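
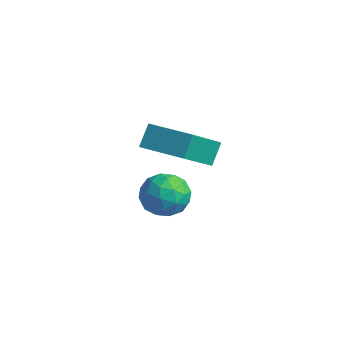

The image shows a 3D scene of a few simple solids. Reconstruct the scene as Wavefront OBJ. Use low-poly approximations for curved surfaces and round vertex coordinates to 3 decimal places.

v 3.71 -0.84 -2.234
v 4.08 -1.371 -2.703
v 3 -1.789 -1.717
v 3.37 -2.32 -2.186
v 3.771 -1.962 -1.595
v 4.21 -1.375 -1.914
v 2.87 -1.785 -2.506
v 3.309 -1.198 -2.825
v 3.561 -1.955 -2.871
v 4.117 -2.065 -2.308
v 2.963 -1.095 -2.112
v 3.519 -1.205 -1.549
v 3.957 -1.022 -2.514
v 3.123 -2.138 -1.906
v 3.359 -1.928 -1.559
v 3.576 -2.24 -1.834
v 4.033 -1.024 -2.05
v 4.251 -1.337 -2.326
v 4.069 -1.684 -1.675
v 2.829 -1.823 -2.094
v 3.047 -2.136 -2.37
v 3.504 -0.92 -2.586
v 3.721 -1.232 -2.861
v 3.011 -1.476 -2.745
v 3.869 -1.677 -2.888
v 3.452 -2.236 -2.584
v 3.159 -1.921 -2.772
v 3.416 -1.576 -2.96
v 4.196 -1.742 -2.557
v 3.779 -2.3 -2.253
v 4.015 -2.089 -1.906
v 4.273 -1.744 -2.094
v 3.891 -2.085 -2.656
v 3.301 -0.86 -2.167
v 2.884 -1.418 -1.863
v 2.807 -1.416 -2.326
v 3.065 -1.071 -2.514
v 3.628 -0.924 -1.836
v 3.211 -1.483 -1.532
v 3.664 -1.584 -1.46
v 3.921 -1.239 -1.648
v 3.189 -1.075 -1.764
v 0.002 0.163 -2.745
v -0.206 0.683 -2.016
v -0.42 1.611 -3.9
v -0.629 2.132 -3.17
v 1.529 0.668 -2.67
v 1.32 1.189 -1.94
v 1.106 2.117 -3.824
v 0.898 2.637 -3.095
f 1 38 17
f 38 12 41
f 17 41 6
f 38 41 17
f 1 17 13
f 17 6 18
f 13 18 2
f 17 18 13
f 1 13 22
f 13 2 23
f 22 23 8
f 13 23 22
f 1 22 34
f 22 8 37
f 34 37 11
f 22 37 34
f 1 34 38
f 34 11 42
f 38 42 12
f 34 42 38
f 2 18 29
f 18 6 32
f 29 32 10
f 18 32 29
f 6 41 19
f 41 12 40
f 19 40 5
f 41 40 19
f 12 42 39
f 42 11 35
f 39 35 3
f 42 35 39
f 11 37 36
f 37 8 24
f 36 24 7
f 37 24 36
f 8 23 28
f 23 2 25
f 28 25 9
f 23 25 28
f 4 30 16
f 30 10 31
f 16 31 5
f 30 31 16
f 4 16 14
f 16 5 15
f 14 15 3
f 16 15 14
f 4 14 21
f 14 3 20
f 21 20 7
f 14 20 21
f 4 21 26
f 21 7 27
f 26 27 9
f 21 27 26
f 4 26 30
f 26 9 33
f 30 33 10
f 26 33 30
f 5 31 19
f 31 10 32
f 19 32 6
f 31 32 19
f 3 15 39
f 15 5 40
f 39 40 12
f 15 40 39
f 7 20 36
f 20 3 35
f 36 35 11
f 20 35 36
f 9 27 28
f 27 7 24
f 28 24 8
f 27 24 28
f 10 33 29
f 33 9 25
f 29 25 2
f 33 25 29
f 44 46 43
f 47 44 43
f 43 46 45
f 45 47 43
f 44 50 46
f 48 44 47
f 48 50 44
f 46 50 45
f 49 47 45
f 45 50 49
f 49 48 47
f 50 48 49



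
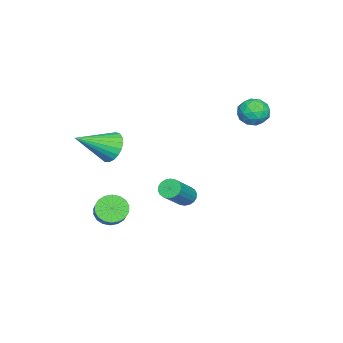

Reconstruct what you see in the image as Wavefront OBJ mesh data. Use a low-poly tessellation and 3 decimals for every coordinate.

v -0.305 0.163 -1.605
v 0.049 0.494 -1.941
v 1.56 0.208 -0.631
v 1.205 -0.123 -0.295
v -0.058 0.67 -1.779
v 1.452 0.384 -0.468
v -0.215 0.746 -1.582
v 1.296 0.459 -0.271
v -0.389 0.706 -1.39
v 1.121 0.419 -0.079
v -0.547 0.559 -1.24
v 0.963 0.272 0.07
v -0.657 0.333 -1.163
v 0.853 0.047 0.148
v -0.697 0.074 -1.173
v 0.813 -0.213 0.137
v -0.66 -0.168 -1.269
v 0.851 -0.454 0.041
v -0.552 -0.344 -1.432
v 0.958 -0.63 -0.121
v -0.396 -0.419 -1.629
v 1.115 -0.706 -0.318
v -0.221 -0.379 -1.821
v 1.289 -0.666 -0.51
v -0.063 -0.232 -1.97
v 1.447 -0.519 -0.66
v 0.047 -0.007 -2.048
v 1.557 -0.293 -0.737
v 0.087 0.253 -2.037
v 1.597 -0.034 -0.727
v -2.285 3.581 3.458
v -1.535 3.761 3.82
v -2.185 2.279 3.9
v -1.435 2.459 4.262
v -2.153 2.791 4.58
v -2.214 3.595 4.307
v -1.506 2.445 3.413
v -1.567 3.249 3.14
v -1.054 3.059 3.792
v -1.453 3.273 4.513
v -2.267 2.767 3.207
v -2.666 2.981 3.928
v -1.919 3.785 3.6
v -1.801 2.255 4.12
v -2.223 2.45 4.307
v -1.782 2.556 4.519
v -2.318 3.688 3.886
v -1.877 3.794 4.099
v -2.24 3.224 4.546
v -1.843 2.246 3.621
v -1.402 2.352 3.834
v -1.938 3.484 3.201
v -1.497 3.59 3.413
v -1.48 2.816 3.174
v -1.195 3.478 3.797
v -1.137 2.713 4.056
v -1.178 2.705 3.558
v -1.214 3.177 3.397
v -1.43 3.604 4.221
v -1.371 2.839 4.48
v -1.793 3.034 4.667
v -1.829 3.507 4.507
v -1.147 3.191 4.204
v -2.349 3.201 3.24
v -2.29 2.436 3.499
v -1.891 2.533 3.213
v -1.927 3.006 3.053
v -2.583 3.327 3.664
v -2.525 2.562 3.923
v -2.506 2.863 4.323
v -2.542 3.335 4.162
v -2.573 2.849 3.516
v 2.094 -2.66 2.496
v 2.745 -2.526 1.875
v 3.346 -3.98 3.524
v 2.822 -2.256 2.128
v 2.772 -2.056 2.446
v 2.605 -1.96 2.771
v 2.35 -1.985 3.05
v 2.051 -2.127 3.232
v 1.758 -2.361 3.287
v 1.524 -2.647 3.205
v 1.389 -2.935 3.001
v 1.375 -3.176 2.709
v 1.486 -3.327 2.38
v 1.702 -3.363 2.071
v 1.985 -3.278 1.836
v 2.288 -3.085 1.715
v 2.557 -2.819 1.728
v 1 -3.196 -2.603
v 1.582 -3.372 -3.168
v 2.521 -2.92 -2.342
v 1.94 -2.744 -1.777
v 1.489 -3.025 -3.252
v 2.428 -2.573 -2.426
v 1.298 -2.712 -3.207
v 2.237 -2.259 -2.382
v 1.049 -2.494 -3.043
v 1.988 -2.042 -2.217
v 0.79 -2.416 -2.791
v 1.729 -1.963 -1.966
v 0.573 -2.492 -2.503
v 1.512 -2.039 -1.677
v 0.44 -2.708 -2.234
v 1.379 -2.255 -1.408
v 0.419 -3.02 -2.038
v 1.358 -2.568 -1.212
v 0.512 -3.367 -1.954
v 1.451 -2.915 -1.128
v 0.703 -3.681 -1.998
v 1.642 -3.228 -1.173
v 0.952 -3.898 -2.163
v 1.891 -3.446 -1.337
v 1.211 -3.977 -2.414
v 2.15 -3.524 -1.589
v 1.428 -3.901 -2.703
v 2.367 -3.448 -1.877
v 1.561 -3.685 -2.972
v 2.5 -3.232 -2.146
f 2 1 5
f 2 5 3
f 3 5 6
f 3 6 4
f 5 1 7
f 5 7 6
f 6 7 8
f 6 8 4
f 7 1 9
f 7 9 8
f 8 9 10
f 8 10 4
f 9 1 11
f 9 11 10
f 10 11 12
f 10 12 4
f 11 1 13
f 11 13 12
f 12 13 14
f 12 14 4
f 13 1 15
f 13 15 14
f 14 15 16
f 14 16 4
f 15 1 17
f 15 17 16
f 16 17 18
f 16 18 4
f 17 1 19
f 17 19 18
f 18 19 20
f 18 20 4
f 19 1 21
f 19 21 20
f 20 21 22
f 20 22 4
f 21 1 23
f 21 23 22
f 22 23 24
f 22 24 4
f 23 1 25
f 23 25 24
f 24 25 26
f 24 26 4
f 25 1 27
f 25 27 26
f 26 27 28
f 26 28 4
f 27 1 29
f 27 29 28
f 28 29 30
f 28 30 4
f 29 1 2
f 29 2 30
f 30 2 3
f 30 3 4
f 31 68 47
f 68 42 71
f 47 71 36
f 68 71 47
f 31 47 43
f 47 36 48
f 43 48 32
f 47 48 43
f 31 43 52
f 43 32 53
f 52 53 38
f 43 53 52
f 31 52 64
f 52 38 67
f 64 67 41
f 52 67 64
f 31 64 68
f 64 41 72
f 68 72 42
f 64 72 68
f 32 48 59
f 48 36 62
f 59 62 40
f 48 62 59
f 36 71 49
f 71 42 70
f 49 70 35
f 71 70 49
f 42 72 69
f 72 41 65
f 69 65 33
f 72 65 69
f 41 67 66
f 67 38 54
f 66 54 37
f 67 54 66
f 38 53 58
f 53 32 55
f 58 55 39
f 53 55 58
f 34 60 46
f 60 40 61
f 46 61 35
f 60 61 46
f 34 46 44
f 46 35 45
f 44 45 33
f 46 45 44
f 34 44 51
f 44 33 50
f 51 50 37
f 44 50 51
f 34 51 56
f 51 37 57
f 56 57 39
f 51 57 56
f 34 56 60
f 56 39 63
f 60 63 40
f 56 63 60
f 35 61 49
f 61 40 62
f 49 62 36
f 61 62 49
f 33 45 69
f 45 35 70
f 69 70 42
f 45 70 69
f 37 50 66
f 50 33 65
f 66 65 41
f 50 65 66
f 39 57 58
f 57 37 54
f 58 54 38
f 57 54 58
f 40 63 59
f 63 39 55
f 59 55 32
f 63 55 59
f 74 73 76
f 74 76 75
f 76 73 77
f 76 77 75
f 77 73 78
f 77 78 75
f 78 73 79
f 78 79 75
f 79 73 80
f 79 80 75
f 80 73 81
f 80 81 75
f 81 73 82
f 81 82 75
f 82 73 83
f 82 83 75
f 83 73 84
f 83 84 75
f 84 73 85
f 84 85 75
f 85 73 86
f 85 86 75
f 86 73 87
f 86 87 75
f 87 73 88
f 87 88 75
f 88 73 89
f 88 89 75
f 89 73 74
f 89 74 75
f 91 90 94
f 91 94 92
f 92 94 95
f 92 95 93
f 94 90 96
f 94 96 95
f 95 96 97
f 95 97 93
f 96 90 98
f 96 98 97
f 97 98 99
f 97 99 93
f 98 90 100
f 98 100 99
f 99 100 101
f 99 101 93
f 100 90 102
f 100 102 101
f 101 102 103
f 101 103 93
f 102 90 104
f 102 104 103
f 103 104 105
f 103 105 93
f 104 90 106
f 104 106 105
f 105 106 107
f 105 107 93
f 106 90 108
f 106 108 107
f 107 108 109
f 107 109 93
f 108 90 110
f 108 110 109
f 109 110 111
f 109 111 93
f 110 90 112
f 110 112 111
f 111 112 113
f 111 113 93
f 112 90 114
f 112 114 113
f 113 114 115
f 113 115 93
f 114 90 116
f 114 116 115
f 115 116 117
f 115 117 93
f 116 90 118
f 116 118 117
f 117 118 119
f 117 119 93
f 118 90 91
f 118 91 119
f 119 91 92
f 119 92 93



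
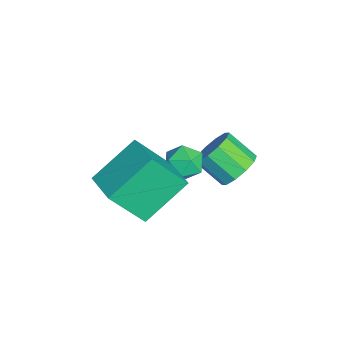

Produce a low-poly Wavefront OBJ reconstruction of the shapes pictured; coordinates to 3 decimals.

v -0.004 2.622 1.75
v 0.619 2.165 1.648
v 0.108 1.3 2.409
v -0.516 1.758 2.51
v 0.703 2.449 2.028
v 0.192 1.585 2.789
v 0.517 2.8 2.302
v 0.006 1.935 3.063
v 0.132 3.083 2.364
v -0.379 2.218 3.125
v -0.306 3.19 2.192
v -0.817 2.325 2.953
v -0.628 3.08 1.851
v -1.139 2.215 2.612
v -0.712 2.795 1.471
v -1.223 1.931 2.232
v -0.526 2.445 1.197
v -1.037 1.58 1.958
v -0.141 2.162 1.135
v -0.652 1.297 1.896
v 0.297 2.055 1.307
v -0.214 1.19 2.068
v 0.51 1.407 3.294
v 1.077 1.021 3.496
v 0.263 0.619 2.484
v 0.83 0.233 2.686
v 0.263 0.29 3.118
v 0.416 0.777 3.619
v 0.924 0.863 2.361
v 1.077 1.35 2.862
v 1.333 0.685 2.92
v 0.924 0.331 3.388
v 0.416 1.309 2.592
v 0.007 0.955 3.06
v 1.582 -0.94 1.936
v 1.721 -2.051 3.383
v 0.778 0.405 3.045
v 0.916 -0.707 4.492
v 2.804 -0.433 2.208
v 2.942 -1.545 3.655
v 1.999 0.911 3.317
v 2.138 -0.2 4.764
f 2 1 5
f 2 5 3
f 3 5 6
f 3 6 4
f 5 1 7
f 5 7 6
f 6 7 8
f 6 8 4
f 7 1 9
f 7 9 8
f 8 9 10
f 8 10 4
f 9 1 11
f 9 11 10
f 10 11 12
f 10 12 4
f 11 1 13
f 11 13 12
f 12 13 14
f 12 14 4
f 13 1 15
f 13 15 14
f 14 15 16
f 14 16 4
f 15 1 17
f 15 17 16
f 16 17 18
f 16 18 4
f 17 1 19
f 17 19 18
f 18 19 20
f 18 20 4
f 19 1 21
f 19 21 20
f 20 21 22
f 20 22 4
f 21 1 2
f 21 2 22
f 22 2 3
f 22 3 4
f 23 34 28
f 23 28 24
f 23 24 30
f 23 30 33
f 23 33 34
f 24 28 32
f 28 34 27
f 34 33 25
f 33 30 29
f 30 24 31
f 26 32 27
f 26 27 25
f 26 25 29
f 26 29 31
f 26 31 32
f 27 32 28
f 25 27 34
f 29 25 33
f 31 29 30
f 32 31 24
f 36 38 35
f 39 36 35
f 35 38 37
f 37 39 35
f 36 42 38
f 40 36 39
f 40 42 36
f 38 42 37
f 41 39 37
f 37 42 41
f 41 40 39
f 42 40 41



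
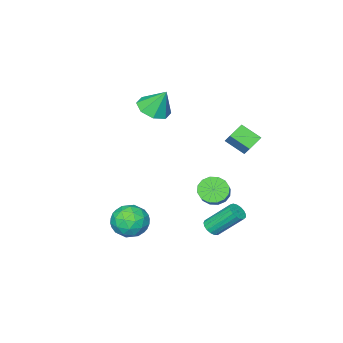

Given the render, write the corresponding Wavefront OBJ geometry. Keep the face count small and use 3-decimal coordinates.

v -1.397 -3.234 3.208
v -0.769 -2.566 3.004
v -1.663 -2.586 4.512
v -1.432 -2.396 2.784
v -2.076 -2.717 2.813
v -2.322 -3.341 3.073
v -2.026 -3.902 3.412
v -1.362 -4.072 3.632
v -0.719 -3.751 3.603
v -0.473 -3.127 3.343
v -1.192 1.206 -3.198
v -0.869 0.968 -2.838
v -1.604 1.997 -1.501
v -1.928 2.234 -1.862
v -0.732 1.172 -2.919
v -1.467 2.2 -1.582
v -0.7 1.383 -3.064
v -1.436 2.412 -1.727
v -0.782 1.554 -3.24
v -1.517 2.582 -1.904
v -0.957 1.645 -3.407
v -1.692 2.673 -2.07
v -1.187 1.635 -3.526
v -1.922 2.664 -2.189
v -1.417 1.527 -3.569
v -2.152 2.556 -2.233
v -1.596 1.346 -3.528
v -2.332 2.374 -2.191
v -1.683 1.132 -3.411
v -2.418 2.16 -2.075
v -1.657 0.935 -3.246
v -2.392 1.964 -1.909
v -1.525 0.8 -3.069
v -2.26 1.829 -1.733
v -1.317 0.758 -2.923
v -2.052 1.787 -1.586
v -1.08 0.819 -2.839
v -1.815 1.848 -1.502
v 1.306 -0.843 -2.82
v 1.996 -0.083 -2.733
v 2.284 -1.837 -1.907
v 2.974 -1.077 -1.82
v 2.063 -1.003 -1.344
v 1.459 -0.388 -1.908
v 2.821 -1.532 -2.732
v 2.217 -0.917 -3.296
v 2.933 -0.509 -2.678
v 2.465 -0.182 -1.82
v 1.815 -1.738 -2.82
v 1.347 -1.411 -1.962
v 1.565 -0.375 -2.857
v 2.715 -1.545 -1.783
v 2.18 -1.501 -1.504
v 2.585 -1.054 -1.452
v 1.249 -0.555 -2.372
v 1.655 -0.108 -2.321
v 1.695 -0.649 -1.504
v 2.625 -1.812 -2.319
v 3.031 -1.365 -2.268
v 1.695 -0.866 -3.188
v 2.1 -0.419 -3.136
v 2.585 -1.271 -3.136
v 2.522 -0.179 -2.773
v 3.097 -0.764 -2.236
v 3.006 -1.031 -2.772
v 2.651 -0.67 -3.104
v 2.246 0.013 -2.269
v 2.821 -0.572 -1.732
v 2.286 -0.528 -1.453
v 1.93 -0.167 -1.784
v 2.797 -0.237 -2.237
v 1.459 -1.348 -2.908
v 2.034 -1.933 -2.371
v 2.35 -1.753 -2.856
v 1.994 -1.392 -3.187
v 1.183 -1.156 -2.404
v 1.758 -1.741 -1.867
v 1.629 -1.25 -1.536
v 1.274 -0.889 -1.868
v 1.483 -1.683 -2.403
v -4.035 1.243 1.661
v -3.626 0.299 2.318
v -3.866 1.773 2.317
v -3.458 0.829 2.974
v -3.122 1.391 1.306
v -2.714 0.447 1.963
v -2.954 1.921 1.962
v -2.545 0.977 2.619
v -3.623 -1.187 -2.859
v -3.183 -1.846 -2.695
v -2.336 -1.053 -1.776
v -2.777 -0.393 -1.941
v -2.993 -1.668 -3.024
v -2.147 -0.875 -2.105
v -2.972 -1.361 -3.309
v -2.126 -0.567 -2.39
v -3.126 -1.007 -3.473
v -2.279 -0.213 -2.554
v -3.412 -0.701 -3.473
v -2.566 0.092 -2.554
v -3.756 -0.526 -3.308
v -2.91 0.268 -2.389
v -4.064 -0.527 -3.024
v -3.217 0.266 -2.105
v -4.253 -0.705 -2.695
v -3.407 0.088 -1.776
v -4.274 -1.013 -2.41
v -3.428 -0.219 -1.491
v -4.121 -1.367 -2.246
v -3.274 -0.573 -1.327
v -3.834 -1.672 -2.246
v -2.988 -0.879 -1.327
v -3.49 -1.848 -2.411
v -2.644 -1.054 -1.492
f 2 1 4
f 2 4 3
f 4 1 5
f 4 5 3
f 5 1 6
f 5 6 3
f 6 1 7
f 6 7 3
f 7 1 8
f 7 8 3
f 8 1 9
f 8 9 3
f 9 1 10
f 9 10 3
f 10 1 2
f 10 2 3
f 12 11 15
f 12 15 13
f 13 15 16
f 13 16 14
f 15 11 17
f 15 17 16
f 16 17 18
f 16 18 14
f 17 11 19
f 17 19 18
f 18 19 20
f 18 20 14
f 19 11 21
f 19 21 20
f 20 21 22
f 20 22 14
f 21 11 23
f 21 23 22
f 22 23 24
f 22 24 14
f 23 11 25
f 23 25 24
f 24 25 26
f 24 26 14
f 25 11 27
f 25 27 26
f 26 27 28
f 26 28 14
f 27 11 29
f 27 29 28
f 28 29 30
f 28 30 14
f 29 11 31
f 29 31 30
f 30 31 32
f 30 32 14
f 31 11 33
f 31 33 32
f 32 33 34
f 32 34 14
f 33 11 35
f 33 35 34
f 34 35 36
f 34 36 14
f 35 11 37
f 35 37 36
f 36 37 38
f 36 38 14
f 37 11 12
f 37 12 38
f 38 12 13
f 38 13 14
f 39 76 55
f 76 50 79
f 55 79 44
f 76 79 55
f 39 55 51
f 55 44 56
f 51 56 40
f 55 56 51
f 39 51 60
f 51 40 61
f 60 61 46
f 51 61 60
f 39 60 72
f 60 46 75
f 72 75 49
f 60 75 72
f 39 72 76
f 72 49 80
f 76 80 50
f 72 80 76
f 40 56 67
f 56 44 70
f 67 70 48
f 56 70 67
f 44 79 57
f 79 50 78
f 57 78 43
f 79 78 57
f 50 80 77
f 80 49 73
f 77 73 41
f 80 73 77
f 49 75 74
f 75 46 62
f 74 62 45
f 75 62 74
f 46 61 66
f 61 40 63
f 66 63 47
f 61 63 66
f 42 68 54
f 68 48 69
f 54 69 43
f 68 69 54
f 42 54 52
f 54 43 53
f 52 53 41
f 54 53 52
f 42 52 59
f 52 41 58
f 59 58 45
f 52 58 59
f 42 59 64
f 59 45 65
f 64 65 47
f 59 65 64
f 42 64 68
f 64 47 71
f 68 71 48
f 64 71 68
f 43 69 57
f 69 48 70
f 57 70 44
f 69 70 57
f 41 53 77
f 53 43 78
f 77 78 50
f 53 78 77
f 45 58 74
f 58 41 73
f 74 73 49
f 58 73 74
f 47 65 66
f 65 45 62
f 66 62 46
f 65 62 66
f 48 71 67
f 71 47 63
f 67 63 40
f 71 63 67
f 82 84 81
f 85 82 81
f 81 84 83
f 83 85 81
f 82 88 84
f 86 82 85
f 86 88 82
f 84 88 83
f 87 85 83
f 83 88 87
f 87 86 85
f 88 86 87
f 90 89 93
f 90 93 91
f 91 93 94
f 91 94 92
f 93 89 95
f 93 95 94
f 94 95 96
f 94 96 92
f 95 89 97
f 95 97 96
f 96 97 98
f 96 98 92
f 97 89 99
f 97 99 98
f 98 99 100
f 98 100 92
f 99 89 101
f 99 101 100
f 100 101 102
f 100 102 92
f 101 89 103
f 101 103 102
f 102 103 104
f 102 104 92
f 103 89 105
f 103 105 104
f 104 105 106
f 104 106 92
f 105 89 107
f 105 107 106
f 106 107 108
f 106 108 92
f 107 89 109
f 107 109 108
f 108 109 110
f 108 110 92
f 109 89 111
f 109 111 110
f 110 111 112
f 110 112 92
f 111 89 113
f 111 113 112
f 112 113 114
f 112 114 92
f 113 89 90
f 113 90 114
f 114 90 91
f 114 91 92



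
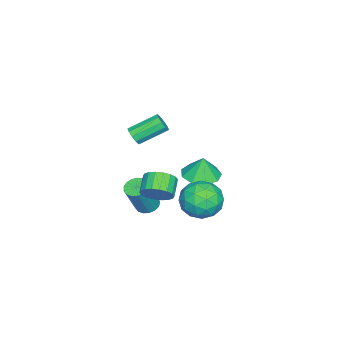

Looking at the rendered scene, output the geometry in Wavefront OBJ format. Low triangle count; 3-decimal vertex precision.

v 1.226 -2.893 -4.357
v 1.579 -2.342 -4.441
v 2.407 -2.596 -2.627
v 2.054 -3.147 -2.543
v 1.312 -2.241 -4.305
v 2.141 -2.494 -2.491
v 1.026 -2.289 -4.181
v 1.854 -2.543 -2.367
v 0.785 -2.476 -4.097
v 1.614 -2.73 -2.284
v 0.645 -2.758 -4.073
v 1.474 -3.012 -2.259
v 0.639 -3.071 -4.114
v 1.467 -3.325 -2.3
v 0.766 -3.344 -4.21
v 1.595 -3.597 -2.396
v 0.999 -3.513 -4.34
v 1.828 -3.766 -2.526
v 1.284 -3.54 -4.474
v 2.113 -3.794 -2.66
v 1.556 -3.419 -4.581
v 2.384 -3.673 -2.767
v 1.752 -3.178 -4.637
v 2.58 -3.431 -2.823
v 1.827 -2.871 -4.628
v 2.655 -3.124 -2.815
v 1.765 -2.569 -4.558
v 2.593 -2.823 -2.744
v 3.559 -2.594 2.31
v 3.839 -2.717 2.778
v 3.022 -1.529 3.579
v 2.741 -1.406 3.11
v 4.019 -2.477 2.606
v 3.202 -1.289 3.407
v 4.023 -2.282 2.32
v 3.206 -1.093 3.121
v 3.85 -2.206 2.03
v 3.032 -1.017 2.831
v 3.565 -2.278 1.847
v 2.748 -1.09 2.648
v 3.278 -2.471 1.841
v 2.461 -1.283 2.642
v 3.098 -2.711 2.013
v 2.281 -1.523 2.814
v 3.094 -2.907 2.299
v 2.277 -1.718 3.1
v 3.268 -2.983 2.589
v 2.45 -1.794 3.39
v 3.552 -2.91 2.772
v 2.735 -1.722 3.573
v 1.93 1.135 -2.39
v 3.034 1.361 -2.767
v 2.626 -0.101 -1.093
v 3.73 0.125 -1.47
v 3.118 0.961 -0.889
v 2.687 1.725 -1.691
v 2.973 -0.465 -2.169
v 2.542 0.299 -2.971
v 3.678 0.372 -2.631
v 3.768 1.254 -1.839
v 1.892 0.006 -2.021
v 1.982 0.888 -1.229
v 2.421 1.356 -2.693
v 3.239 -0.096 -1.167
v 2.879 0.395 -0.826
v 3.528 0.528 -1.047
v 2.217 1.57 -2.06
v 2.866 1.703 -2.282
v 2.915 1.468 -1.177
v 2.794 -0.443 -1.578
v 3.443 -0.31 -1.8
v 2.132 0.732 -2.813
v 2.781 0.865 -3.034
v 2.745 -0.208 -2.683
v 3.448 0.908 -2.834
v 3.858 0.182 -2.071
v 3.412 -0.165 -2.483
v 3.159 0.284 -2.954
v 3.501 1.426 -2.369
v 3.91 0.7 -1.606
v 3.551 1.191 -1.265
v 3.298 1.64 -1.736
v 3.88 0.845 -2.289
v 1.75 0.56 -2.254
v 2.159 -0.166 -1.491
v 2.362 -0.38 -2.124
v 2.109 0.069 -2.595
v 1.802 1.078 -1.789
v 2.212 0.352 -1.026
v 2.501 0.976 -0.906
v 2.248 1.425 -1.377
v 1.78 0.415 -1.571
v 3.549 -1.406 -1.619
v 3.928 -1.091 -0.914
v 3.01 -1.279 -0.337
v 2.631 -1.594 -1.041
v 3.766 -0.781 -1.069
v 2.849 -0.969 -0.492
v 3.562 -0.595 -1.333
v 2.644 -0.783 -0.756
v 3.355 -0.569 -1.654
v 2.437 -0.757 -1.077
v 3.186 -0.709 -1.968
v 2.269 -0.897 -1.391
v 3.089 -0.987 -2.213
v 2.172 -1.175 -1.636
v 3.083 -1.348 -2.339
v 2.166 -1.536 -1.762
v 3.17 -1.721 -2.323
v 2.252 -1.909 -1.746
v 3.331 -2.031 -2.168
v 2.414 -2.219 -1.591
v 3.536 -2.217 -1.904
v 2.618 -2.405 -1.327
v 3.743 -2.243 -1.583
v 2.825 -2.431 -1.006
v 3.911 -2.103 -1.269
v 2.994 -2.291 -0.692
v 4.008 -1.825 -1.024
v 3.091 -2.013 -0.447
v 4.014 -1.464 -0.898
v 3.097 -1.652 -0.321
v 0.934 -0.122 -1.481
v 1.784 0.453 -1.575
v 0.986 0.002 -0.259
v 1.212 0.864 -1.593
v 0.51 0.813 -1.558
v 0.007 0.325 -1.488
v -0.062 -0.372 -1.414
v 0.335 -0.952 -1.372
v 1.013 -1.144 -1.381
v 1.654 -0.857 -1.437
v 1.959 -0.227 -1.514
f 2 1 5
f 2 5 3
f 3 5 6
f 3 6 4
f 5 1 7
f 5 7 6
f 6 7 8
f 6 8 4
f 7 1 9
f 7 9 8
f 8 9 10
f 8 10 4
f 9 1 11
f 9 11 10
f 10 11 12
f 10 12 4
f 11 1 13
f 11 13 12
f 12 13 14
f 12 14 4
f 13 1 15
f 13 15 14
f 14 15 16
f 14 16 4
f 15 1 17
f 15 17 16
f 16 17 18
f 16 18 4
f 17 1 19
f 17 19 18
f 18 19 20
f 18 20 4
f 19 1 21
f 19 21 20
f 20 21 22
f 20 22 4
f 21 1 23
f 21 23 22
f 22 23 24
f 22 24 4
f 23 1 25
f 23 25 24
f 24 25 26
f 24 26 4
f 25 1 27
f 25 27 26
f 26 27 28
f 26 28 4
f 27 1 2
f 27 2 28
f 28 2 3
f 28 3 4
f 30 29 33
f 30 33 31
f 31 33 34
f 31 34 32
f 33 29 35
f 33 35 34
f 34 35 36
f 34 36 32
f 35 29 37
f 35 37 36
f 36 37 38
f 36 38 32
f 37 29 39
f 37 39 38
f 38 39 40
f 38 40 32
f 39 29 41
f 39 41 40
f 40 41 42
f 40 42 32
f 41 29 43
f 41 43 42
f 42 43 44
f 42 44 32
f 43 29 45
f 43 45 44
f 44 45 46
f 44 46 32
f 45 29 47
f 45 47 46
f 46 47 48
f 46 48 32
f 47 29 49
f 47 49 48
f 48 49 50
f 48 50 32
f 49 29 30
f 49 30 50
f 50 30 31
f 50 31 32
f 51 88 67
f 88 62 91
f 67 91 56
f 88 91 67
f 51 67 63
f 67 56 68
f 63 68 52
f 67 68 63
f 51 63 72
f 63 52 73
f 72 73 58
f 63 73 72
f 51 72 84
f 72 58 87
f 84 87 61
f 72 87 84
f 51 84 88
f 84 61 92
f 88 92 62
f 84 92 88
f 52 68 79
f 68 56 82
f 79 82 60
f 68 82 79
f 56 91 69
f 91 62 90
f 69 90 55
f 91 90 69
f 62 92 89
f 92 61 85
f 89 85 53
f 92 85 89
f 61 87 86
f 87 58 74
f 86 74 57
f 87 74 86
f 58 73 78
f 73 52 75
f 78 75 59
f 73 75 78
f 54 80 66
f 80 60 81
f 66 81 55
f 80 81 66
f 54 66 64
f 66 55 65
f 64 65 53
f 66 65 64
f 54 64 71
f 64 53 70
f 71 70 57
f 64 70 71
f 54 71 76
f 71 57 77
f 76 77 59
f 71 77 76
f 54 76 80
f 76 59 83
f 80 83 60
f 76 83 80
f 55 81 69
f 81 60 82
f 69 82 56
f 81 82 69
f 53 65 89
f 65 55 90
f 89 90 62
f 65 90 89
f 57 70 86
f 70 53 85
f 86 85 61
f 70 85 86
f 59 77 78
f 77 57 74
f 78 74 58
f 77 74 78
f 60 83 79
f 83 59 75
f 79 75 52
f 83 75 79
f 94 93 97
f 94 97 95
f 95 97 98
f 95 98 96
f 97 93 99
f 97 99 98
f 98 99 100
f 98 100 96
f 99 93 101
f 99 101 100
f 100 101 102
f 100 102 96
f 101 93 103
f 101 103 102
f 102 103 104
f 102 104 96
f 103 93 105
f 103 105 104
f 104 105 106
f 104 106 96
f 105 93 107
f 105 107 106
f 106 107 108
f 106 108 96
f 107 93 109
f 107 109 108
f 108 109 110
f 108 110 96
f 109 93 111
f 109 111 110
f 110 111 112
f 110 112 96
f 111 93 113
f 111 113 112
f 112 113 114
f 112 114 96
f 113 93 115
f 113 115 114
f 114 115 116
f 114 116 96
f 115 93 117
f 115 117 116
f 116 117 118
f 116 118 96
f 117 93 119
f 117 119 118
f 118 119 120
f 118 120 96
f 119 93 121
f 119 121 120
f 120 121 122
f 120 122 96
f 121 93 94
f 121 94 122
f 122 94 95
f 122 95 96
f 124 123 126
f 124 126 125
f 126 123 127
f 126 127 125
f 127 123 128
f 127 128 125
f 128 123 129
f 128 129 125
f 129 123 130
f 129 130 125
f 130 123 131
f 130 131 125
f 131 123 132
f 131 132 125
f 132 123 133
f 132 133 125
f 133 123 124
f 133 124 125



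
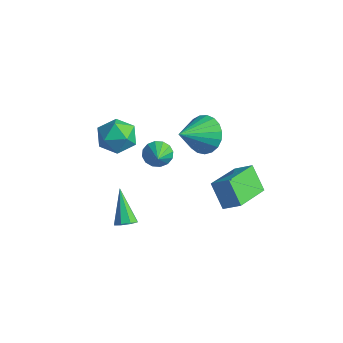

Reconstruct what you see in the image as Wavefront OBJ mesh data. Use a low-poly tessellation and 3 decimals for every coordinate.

v 1.097 2.726 -3.023
v 0.171 2.79 -1.845
v 0.478 4.741 -3.619
v -0.448 4.805 -2.44
v 1.868 3.135 -2.44
v 0.942 3.199 -1.261
v 1.249 5.15 -3.035
v 0.323 5.214 -1.857
v -3.018 -0.127 2.417
v -2.549 0.234 1.586
v -2.131 -1.514 2.314
v -1.662 -1.153 1.483
v -1.482 -0.731 2.394
v -2.031 0.126 2.458
v -2.649 -1.406 1.442
v -3.198 -0.549 1.506
v -2.322 -0.556 0.984
v -1.6 -0.139 1.572
v -3.08 -1.141 2.328
v -2.358 -0.724 2.916
v -0.984 0.605 0.872
v -0.467 1.042 0.659
v -0.156 -0.065 1.508
v -0.591 1.187 0.973
v -0.82 1.176 1.261
v -1.093 1.012 1.444
v -1.337 0.739 1.474
v -1.486 0.43 1.343
v -1.501 0.168 1.086
v -1.377 0.022 0.771
v -1.148 0.033 0.484
v -0.875 0.198 0.301
v -0.631 0.471 0.271
v -0.482 0.78 0.402
v -1.044 3.408 0.571
v -0.451 2.945 -0.191
v -1.036 1.872 1.509
v -0.14 3.112 0.08
v 0.015 3.33 0.435
v -0.013 3.562 0.814
v -0.22 3.767 1.151
v -0.568 3.91 1.387
v -0.999 3.966 1.483
v -1.438 3.925 1.42
v -1.809 3.795 1.211
v -2.047 3.599 0.891
v -2.112 3.369 0.515
v -1.992 3.146 0.15
v -1.708 2.968 -0.144
v -1.31 2.866 -0.313
v -0.865 2.858 -0.33
v -0.271 -1.841 -2.176
v 0.174 -1.909 -1.827
v -1.329 -1.319 -0.724
v 0.15 -1.505 -1.99
v -0.121 -1.298 -2.262
v -0.48 -1.409 -2.483
v -0.717 -1.773 -2.525
v -0.692 -2.177 -2.362
v -0.421 -2.384 -2.09
v -0.062 -2.273 -1.868
f 2 4 1
f 5 2 1
f 1 4 3
f 3 5 1
f 2 8 4
f 6 2 5
f 6 8 2
f 4 8 3
f 7 5 3
f 3 8 7
f 7 6 5
f 8 6 7
f 9 20 14
f 9 14 10
f 9 10 16
f 9 16 19
f 9 19 20
f 10 14 18
f 14 20 13
f 20 19 11
f 19 16 15
f 16 10 17
f 12 18 13
f 12 13 11
f 12 11 15
f 12 15 17
f 12 17 18
f 13 18 14
f 11 13 20
f 15 11 19
f 17 15 16
f 18 17 10
f 22 21 24
f 22 24 23
f 24 21 25
f 24 25 23
f 25 21 26
f 25 26 23
f 26 21 27
f 26 27 23
f 27 21 28
f 27 28 23
f 28 21 29
f 28 29 23
f 29 21 30
f 29 30 23
f 30 21 31
f 30 31 23
f 31 21 32
f 31 32 23
f 32 21 33
f 32 33 23
f 33 21 34
f 33 34 23
f 34 21 22
f 34 22 23
f 36 35 38
f 36 38 37
f 38 35 39
f 38 39 37
f 39 35 40
f 39 40 37
f 40 35 41
f 40 41 37
f 41 35 42
f 41 42 37
f 42 35 43
f 42 43 37
f 43 35 44
f 43 44 37
f 44 35 45
f 44 45 37
f 45 35 46
f 45 46 37
f 46 35 47
f 46 47 37
f 47 35 48
f 47 48 37
f 48 35 49
f 48 49 37
f 49 35 50
f 49 50 37
f 50 35 51
f 50 51 37
f 51 35 36
f 51 36 37
f 53 52 55
f 53 55 54
f 55 52 56
f 55 56 54
f 56 52 57
f 56 57 54
f 57 52 58
f 57 58 54
f 58 52 59
f 58 59 54
f 59 52 60
f 59 60 54
f 60 52 61
f 60 61 54
f 61 52 53
f 61 53 54



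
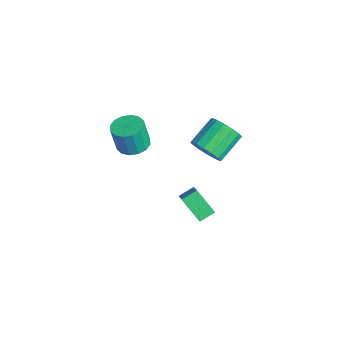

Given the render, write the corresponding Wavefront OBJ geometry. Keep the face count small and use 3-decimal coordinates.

v -1.1 -1.606 0.917
v -0.593 -2.466 0.761
v -0.633 -2.813 2.547
v -1.14 -1.954 2.703
v -0.225 -2.104 0.84
v -0.264 -2.451 2.626
v -0.09 -1.608 0.939
v -0.13 -1.956 2.725
v -0.227 -1.112 1.032
v -0.267 -1.46 2.819
v -0.597 -0.749 1.095
v -0.637 -1.096 2.881
v -1.102 -0.615 1.11
v -1.142 -0.962 2.896
v -1.607 -0.747 1.073
v -1.647 -1.094 2.859
v -1.976 -1.109 0.994
v -2.015 -1.456 2.78
v -2.11 -1.604 0.895
v -2.15 -1.952 2.681
v -1.973 -2.1 0.801
v -2.013 -2.448 2.588
v -1.603 -2.464 0.739
v -1.643 -2.811 2.525
v -1.098 -2.598 0.724
v -1.138 -2.945 2.51
v 1.348 0.518 -2.719
v 1.196 1.489 -2.295
v 0.11 0.742 -3.675
v -0.042 1.712 -3.251
v 2.462 1.248 -3.989
v 2.31 2.218 -3.565
v 1.224 1.471 -4.945
v 1.072 2.442 -4.521
v 2.613 1.504 2.747
v 3.056 2.205 2.071
v 2.23 3.697 3.077
v 1.787 2.996 3.753
v 2.564 2.083 1.848
v 1.738 3.575 2.854
v 2.085 1.805 1.867
v 1.259 3.297 2.872
v 1.747 1.447 2.121
v 0.921 2.939 3.127
v 1.642 1.104 2.543
v 0.816 2.596 3.549
v 1.796 0.868 3.019
v 0.971 2.361 4.025
v 2.17 0.803 3.423
v 1.344 2.295 4.429
v 2.662 0.925 3.646
v 1.836 2.417 4.652
v 3.141 1.203 3.628
v 2.315 2.695 4.633
v 3.479 1.561 3.373
v 2.653 3.053 4.379
v 3.584 1.904 2.951
v 2.758 3.396 3.957
v 3.429 2.139 2.475
v 2.604 3.632 3.481
f 2 1 5
f 2 5 3
f 3 5 6
f 3 6 4
f 5 1 7
f 5 7 6
f 6 7 8
f 6 8 4
f 7 1 9
f 7 9 8
f 8 9 10
f 8 10 4
f 9 1 11
f 9 11 10
f 10 11 12
f 10 12 4
f 11 1 13
f 11 13 12
f 12 13 14
f 12 14 4
f 13 1 15
f 13 15 14
f 14 15 16
f 14 16 4
f 15 1 17
f 15 17 16
f 16 17 18
f 16 18 4
f 17 1 19
f 17 19 18
f 18 19 20
f 18 20 4
f 19 1 21
f 19 21 20
f 20 21 22
f 20 22 4
f 21 1 23
f 21 23 22
f 22 23 24
f 22 24 4
f 23 1 25
f 23 25 24
f 24 25 26
f 24 26 4
f 25 1 2
f 25 2 26
f 26 2 3
f 26 3 4
f 28 30 27
f 31 28 27
f 27 30 29
f 29 31 27
f 28 34 30
f 32 28 31
f 32 34 28
f 30 34 29
f 33 31 29
f 29 34 33
f 33 32 31
f 34 32 33
f 36 35 39
f 36 39 37
f 37 39 40
f 37 40 38
f 39 35 41
f 39 41 40
f 40 41 42
f 40 42 38
f 41 35 43
f 41 43 42
f 42 43 44
f 42 44 38
f 43 35 45
f 43 45 44
f 44 45 46
f 44 46 38
f 45 35 47
f 45 47 46
f 46 47 48
f 46 48 38
f 47 35 49
f 47 49 48
f 48 49 50
f 48 50 38
f 49 35 51
f 49 51 50
f 50 51 52
f 50 52 38
f 51 35 53
f 51 53 52
f 52 53 54
f 52 54 38
f 53 35 55
f 53 55 54
f 54 55 56
f 54 56 38
f 55 35 57
f 55 57 56
f 56 57 58
f 56 58 38
f 57 35 59
f 57 59 58
f 58 59 60
f 58 60 38
f 59 35 36
f 59 36 60
f 60 36 37
f 60 37 38



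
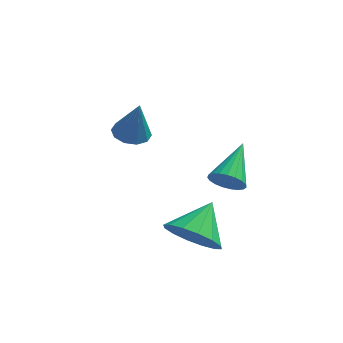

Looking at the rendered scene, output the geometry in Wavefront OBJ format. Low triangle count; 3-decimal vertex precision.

v 3.409 1.681 -2.774
v 3.771 1.881 -3.327
v 3.771 3.259 -1.966
v 3.507 1.974 -3.391
v 3.227 2.017 -3.349
v 2.978 2.002 -3.207
v 2.803 1.931 -2.991
v 2.733 1.817 -2.737
v 2.78 1.679 -2.49
v 2.936 1.542 -2.291
v 3.173 1.429 -2.177
v 3.451 1.359 -2.165
v 3.722 1.345 -2.259
v 3.939 1.389 -2.442
v 4.064 1.484 -2.683
v 4.075 1.612 -2.939
v 3.972 1.753 -3.167
v 2.677 -1.564 -3.001
v 3.64 -1.981 -2.98
v 3.163 -0.396 -2.159
v 3.635 -1.662 -3.42
v 3.372 -1.316 -3.747
v 2.923 -1.038 -3.875
v 2.408 -0.9 -3.768
v 1.965 -0.94 -3.456
v 1.713 -1.148 -3.022
v 1.719 -1.467 -2.582
v 1.981 -1.812 -2.254
v 2.43 -2.091 -2.127
v 2.945 -2.229 -2.233
v 3.388 -2.188 -2.545
v 0.294 1.076 -0.111
v 0.785 1.543 -0.173
v 0.606 0.944 1.371
v 0.427 1.742 -0.079
v 0.018 1.687 0.002
v -0.285 1.399 0.04
v -0.367 0.987 0.021
v -0.197 0.61 -0.049
v 0.161 0.41 -0.142
v 0.57 0.465 -0.223
v 0.873 0.753 -0.262
v 0.955 1.165 -0.242
f 2 1 4
f 2 4 3
f 4 1 5
f 4 5 3
f 5 1 6
f 5 6 3
f 6 1 7
f 6 7 3
f 7 1 8
f 7 8 3
f 8 1 9
f 8 9 3
f 9 1 10
f 9 10 3
f 10 1 11
f 10 11 3
f 11 1 12
f 11 12 3
f 12 1 13
f 12 13 3
f 13 1 14
f 13 14 3
f 14 1 15
f 14 15 3
f 15 1 16
f 15 16 3
f 16 1 17
f 16 17 3
f 17 1 2
f 17 2 3
f 19 18 21
f 19 21 20
f 21 18 22
f 21 22 20
f 22 18 23
f 22 23 20
f 23 18 24
f 23 24 20
f 24 18 25
f 24 25 20
f 25 18 26
f 25 26 20
f 26 18 27
f 26 27 20
f 27 18 28
f 27 28 20
f 28 18 29
f 28 29 20
f 29 18 30
f 29 30 20
f 30 18 31
f 30 31 20
f 31 18 19
f 31 19 20
f 33 32 35
f 33 35 34
f 35 32 36
f 35 36 34
f 36 32 37
f 36 37 34
f 37 32 38
f 37 38 34
f 38 32 39
f 38 39 34
f 39 32 40
f 39 40 34
f 40 32 41
f 40 41 34
f 41 32 42
f 41 42 34
f 42 32 43
f 42 43 34
f 43 32 33
f 43 33 34



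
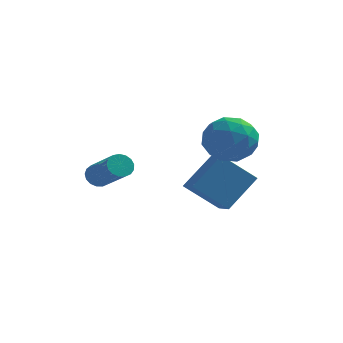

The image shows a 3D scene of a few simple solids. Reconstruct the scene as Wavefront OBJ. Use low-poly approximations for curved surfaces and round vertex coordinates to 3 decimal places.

v 3.748 0.269 0.979
v 4.626 -0.41 1.485
v 2.514 -1.27 1.055
v 3.392 -1.949 1.561
v 2.891 -1.033 2.19
v 3.653 -0.081 2.144
v 3.487 -1.599 0.396
v 4.249 -0.647 0.35
v 4.465 -1.564 1.125
v 4.096 -1.214 2.234
v 3.044 -0.466 0.306
v 2.675 -0.116 1.415
v 4.295 0.065 1.226
v 2.845 -1.745 1.314
v 2.55 -1.206 1.684
v 3.066 -1.605 1.982
v 3.723 0.258 1.613
v 4.239 -0.141 1.91
v 3.219 -0.507 2.324
v 2.901 -1.539 0.63
v 3.417 -1.938 0.927
v 4.074 -0.075 0.558
v 4.59 -0.474 0.856
v 3.921 -1.173 0.216
v 4.716 -1.013 1.312
v 3.992 -1.917 1.356
v 4.047 -1.711 0.671
v 4.495 -1.152 0.644
v 4.5 -0.807 1.963
v 3.775 -1.712 2.008
v 3.48 -1.173 2.377
v 3.928 -0.614 2.35
v 4.405 -1.485 1.751
v 3.365 0.032 0.532
v 2.64 -0.873 0.577
v 3.212 -1.066 0.19
v 3.66 -0.507 0.163
v 3.148 0.237 1.184
v 2.424 -0.667 1.228
v 2.645 -0.528 1.896
v 3.093 0.031 1.869
v 2.735 -0.195 0.789
v -1.486 -2.039 -0.71
v -1.247 -2.239 -1.211
v 0.004 -3.401 -0.151
v -0.234 -3.201 0.35
v -1.091 -2.013 -1.148
v 0.161 -3.175 -0.088
v -1.025 -1.792 -0.984
v 0.227 -2.955 0.076
v -1.065 -1.628 -0.757
v 0.187 -2.791 0.302
v -1.201 -1.559 -0.52
v 0.051 -2.721 0.54
v -1.402 -1.599 -0.326
v -0.15 -2.761 0.734
v -1.623 -1.74 -0.22
v -0.371 -2.902 0.84
v -1.812 -1.949 -0.226
v -0.56 -3.111 0.833
v -1.926 -2.179 -0.343
v -0.675 -3.341 0.716
v -1.94 -2.377 -0.544
v -0.688 -3.539 0.515
v -1.85 -2.497 -0.783
v -0.598 -3.66 0.276
v -1.676 -2.513 -1.005
v -0.424 -3.675 0.054
v -1.459 -2.42 -1.16
v -0.207 -3.582 -0.1
v 1.362 0.366 -1.9
v 2.289 1.494 -0.505
v 2.772 0.776 -3.169
v 3.699 1.905 -1.773
v 1.981 -0.605 -1.527
v 2.908 0.524 -0.131
v 3.391 -0.194 -2.795
v 4.318 0.934 -1.4
f 1 38 17
f 38 12 41
f 17 41 6
f 38 41 17
f 1 17 13
f 17 6 18
f 13 18 2
f 17 18 13
f 1 13 22
f 13 2 23
f 22 23 8
f 13 23 22
f 1 22 34
f 22 8 37
f 34 37 11
f 22 37 34
f 1 34 38
f 34 11 42
f 38 42 12
f 34 42 38
f 2 18 29
f 18 6 32
f 29 32 10
f 18 32 29
f 6 41 19
f 41 12 40
f 19 40 5
f 41 40 19
f 12 42 39
f 42 11 35
f 39 35 3
f 42 35 39
f 11 37 36
f 37 8 24
f 36 24 7
f 37 24 36
f 8 23 28
f 23 2 25
f 28 25 9
f 23 25 28
f 4 30 16
f 30 10 31
f 16 31 5
f 30 31 16
f 4 16 14
f 16 5 15
f 14 15 3
f 16 15 14
f 4 14 21
f 14 3 20
f 21 20 7
f 14 20 21
f 4 21 26
f 21 7 27
f 26 27 9
f 21 27 26
f 4 26 30
f 26 9 33
f 30 33 10
f 26 33 30
f 5 31 19
f 31 10 32
f 19 32 6
f 31 32 19
f 3 15 39
f 15 5 40
f 39 40 12
f 15 40 39
f 7 20 36
f 20 3 35
f 36 35 11
f 20 35 36
f 9 27 28
f 27 7 24
f 28 24 8
f 27 24 28
f 10 33 29
f 33 9 25
f 29 25 2
f 33 25 29
f 44 43 47
f 44 47 45
f 45 47 48
f 45 48 46
f 47 43 49
f 47 49 48
f 48 49 50
f 48 50 46
f 49 43 51
f 49 51 50
f 50 51 52
f 50 52 46
f 51 43 53
f 51 53 52
f 52 53 54
f 52 54 46
f 53 43 55
f 53 55 54
f 54 55 56
f 54 56 46
f 55 43 57
f 55 57 56
f 56 57 58
f 56 58 46
f 57 43 59
f 57 59 58
f 58 59 60
f 58 60 46
f 59 43 61
f 59 61 60
f 60 61 62
f 60 62 46
f 61 43 63
f 61 63 62
f 62 63 64
f 62 64 46
f 63 43 65
f 63 65 64
f 64 65 66
f 64 66 46
f 65 43 67
f 65 67 66
f 66 67 68
f 66 68 46
f 67 43 69
f 67 69 68
f 68 69 70
f 68 70 46
f 69 43 44
f 69 44 70
f 70 44 45
f 70 45 46
f 72 74 71
f 75 72 71
f 71 74 73
f 73 75 71
f 72 78 74
f 76 72 75
f 76 78 72
f 74 78 73
f 77 75 73
f 73 78 77
f 77 76 75
f 78 76 77



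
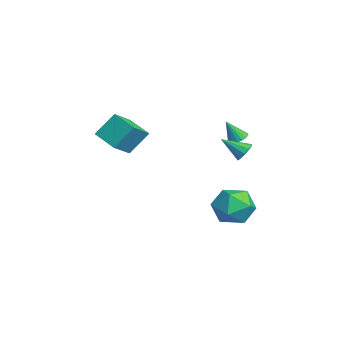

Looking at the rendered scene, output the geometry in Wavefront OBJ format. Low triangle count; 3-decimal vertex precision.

v -1.679 4.36 -0.795
v -0.591 4.267 -1.315
v -2.389 3.033 -2.045
v -1.301 2.94 -2.565
v -1.472 2.525 -1.442
v -1.034 3.345 -0.669
v -1.946 3.955 -2.691
v -1.508 4.775 -1.918
v -0.756 4.017 -2.486
v -0.463 3.133 -1.714
v -2.517 4.167 -1.646
v -2.224 3.283 -0.874
v -2.739 4.131 2.326
v -2.489 4.559 2.563
v -2.781 3.529 3.454
v -2.726 4.616 2.585
v -2.966 4.576 2.555
v -3.161 4.449 2.479
v -3.272 4.258 2.373
v -3.278 4.042 2.258
v -3.176 3.844 2.156
v -2.989 3.702 2.088
v -2.752 3.646 2.067
v -2.512 3.685 2.096
v -2.317 3.813 2.172
v -2.206 4.004 2.278
v -2.2 4.22 2.393
v -2.301 4.418 2.495
v -1.435 -2.249 3.245
v -1.531 -1.308 4.396
v -0.306 -1.552 2.769
v -0.402 -0.611 3.92
v -0.578 -3.109 4.02
v -0.674 -2.168 5.171
v 0.551 -2.412 3.544
v 0.455 -1.471 4.695
v -1.016 4.062 2.08
v -0.535 3.749 1.905
v -1.424 2.998 2.86
v -0.444 3.938 2.21
v -0.571 4.174 2.466
v -0.868 4.367 2.575
v -1.222 4.444 2.495
v -1.497 4.375 2.256
v -1.589 4.186 1.95
v -1.462 3.949 1.694
v -1.164 3.756 1.586
v -0.811 3.679 1.666
f 1 12 6
f 1 6 2
f 1 2 8
f 1 8 11
f 1 11 12
f 2 6 10
f 6 12 5
f 12 11 3
f 11 8 7
f 8 2 9
f 4 10 5
f 4 5 3
f 4 3 7
f 4 7 9
f 4 9 10
f 5 10 6
f 3 5 12
f 7 3 11
f 9 7 8
f 10 9 2
f 14 13 16
f 14 16 15
f 16 13 17
f 16 17 15
f 17 13 18
f 17 18 15
f 18 13 19
f 18 19 15
f 19 13 20
f 19 20 15
f 20 13 21
f 20 21 15
f 21 13 22
f 21 22 15
f 22 13 23
f 22 23 15
f 23 13 24
f 23 24 15
f 24 13 25
f 24 25 15
f 25 13 26
f 25 26 15
f 26 13 27
f 26 27 15
f 27 13 28
f 27 28 15
f 28 13 14
f 28 14 15
f 30 32 29
f 33 30 29
f 29 32 31
f 31 33 29
f 30 36 32
f 34 30 33
f 34 36 30
f 32 36 31
f 35 33 31
f 31 36 35
f 35 34 33
f 36 34 35
f 38 37 40
f 38 40 39
f 40 37 41
f 40 41 39
f 41 37 42
f 41 42 39
f 42 37 43
f 42 43 39
f 43 37 44
f 43 44 39
f 44 37 45
f 44 45 39
f 45 37 46
f 45 46 39
f 46 37 47
f 46 47 39
f 47 37 48
f 47 48 39
f 48 37 38
f 48 38 39



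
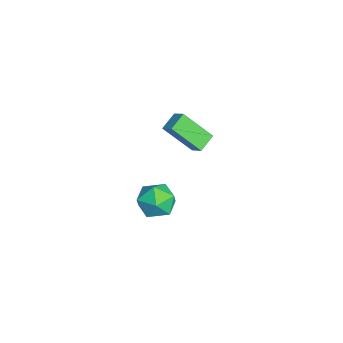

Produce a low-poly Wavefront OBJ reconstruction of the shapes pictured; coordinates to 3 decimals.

v 1.661 1.14 0.896
v 2.576 0.861 0.881
v 1.264 -0.201 1.559
v 2.179 -0.48 1.544
v 1.905 0.23 2.124
v 2.15 1.059 1.714
v 1.69 -0.399 0.726
v 1.935 0.43 0.316
v 2.594 -0.09 0.775
v 2.727 0.298 1.64
v 1.113 0.362 0.8
v 1.246 0.75 1.665
v -3.483 2.147 -0.445
v -3.745 0.844 0.927
v -4.176 2.71 -0.042
v -4.438 1.408 1.33
v -2.922 2.512 0.01
v -3.184 1.21 1.382
v -3.615 3.076 0.413
v -3.877 1.773 1.785
f 1 12 6
f 1 6 2
f 1 2 8
f 1 8 11
f 1 11 12
f 2 6 10
f 6 12 5
f 12 11 3
f 11 8 7
f 8 2 9
f 4 10 5
f 4 5 3
f 4 3 7
f 4 7 9
f 4 9 10
f 5 10 6
f 3 5 12
f 7 3 11
f 9 7 8
f 10 9 2
f 14 16 13
f 17 14 13
f 13 16 15
f 15 17 13
f 14 20 16
f 18 14 17
f 18 20 14
f 16 20 15
f 19 17 15
f 15 20 19
f 19 18 17
f 20 18 19



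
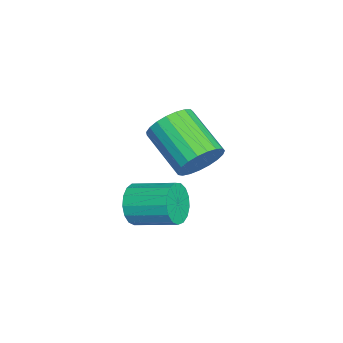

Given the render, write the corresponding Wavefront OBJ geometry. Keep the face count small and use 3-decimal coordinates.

v 1.915 -0.1 -2.095
v 2.208 -0.366 -1.542
v 2.558 0.835 -1.151
v 2.265 1.1 -1.705
v 2.447 -0.363 -1.764
v 2.797 0.837 -1.373
v 2.564 -0.301 -2.061
v 2.914 0.9 -1.67
v 2.532 -0.192 -2.366
v 2.882 1.009 -1.975
v 2.359 -0.062 -2.609
v 2.709 1.138 -2.218
v 2.084 0.059 -2.735
v 2.434 1.259 -2.344
v 1.771 0.143 -2.714
v 2.12 1.344 -2.323
v 1.49 0.172 -2.551
v 1.84 1.372 -2.16
v 1.307 0.138 -2.284
v 1.657 1.339 -1.893
v 1.263 0.05 -1.974
v 1.613 1.251 -1.583
v 1.369 -0.073 -1.692
v 1.718 1.128 -1.301
v 1.599 -0.202 -1.502
v 1.949 0.999 -1.111
v 1.902 -0.307 -1.448
v 2.252 0.893 -1.057
v 0.032 1.548 -1.69
v 0.595 1.238 -1.266
v -0.529 0.262 -0.486
v -1.092 0.572 -0.91
v 0.505 1.486 -1.085
v -0.619 0.511 -0.305
v 0.333 1.745 -1.009
v -0.791 0.77 -0.229
v 0.109 1.97 -1.051
v -1.015 0.995 -0.271
v -0.129 2.122 -1.203
v -1.252 1.147 -0.423
v -0.338 2.175 -1.439
v -1.462 1.199 -0.659
v -0.484 2.119 -1.719
v -1.608 1.143 -0.939
v -0.54 1.964 -1.994
v -1.664 0.989 -1.214
v -0.498 1.737 -2.216
v -1.621 0.762 -1.436
v -0.364 1.478 -2.347
v -1.487 0.503 -1.567
v -0.161 1.231 -2.365
v -1.285 0.255 -1.585
v 0.075 1.038 -2.266
v -1.049 0.063 -1.486
v 0.303 0.934 -2.067
v -0.821 -0.042 -1.287
v 0.485 0.935 -1.803
v -0.639 -0.04 -1.023
v 0.588 1.043 -1.52
v -0.536 0.068 -0.74
f 2 1 5
f 2 5 3
f 3 5 6
f 3 6 4
f 5 1 7
f 5 7 6
f 6 7 8
f 6 8 4
f 7 1 9
f 7 9 8
f 8 9 10
f 8 10 4
f 9 1 11
f 9 11 10
f 10 11 12
f 10 12 4
f 11 1 13
f 11 13 12
f 12 13 14
f 12 14 4
f 13 1 15
f 13 15 14
f 14 15 16
f 14 16 4
f 15 1 17
f 15 17 16
f 16 17 18
f 16 18 4
f 17 1 19
f 17 19 18
f 18 19 20
f 18 20 4
f 19 1 21
f 19 21 20
f 20 21 22
f 20 22 4
f 21 1 23
f 21 23 22
f 22 23 24
f 22 24 4
f 23 1 25
f 23 25 24
f 24 25 26
f 24 26 4
f 25 1 27
f 25 27 26
f 26 27 28
f 26 28 4
f 27 1 2
f 27 2 28
f 28 2 3
f 28 3 4
f 30 29 33
f 30 33 31
f 31 33 34
f 31 34 32
f 33 29 35
f 33 35 34
f 34 35 36
f 34 36 32
f 35 29 37
f 35 37 36
f 36 37 38
f 36 38 32
f 37 29 39
f 37 39 38
f 38 39 40
f 38 40 32
f 39 29 41
f 39 41 40
f 40 41 42
f 40 42 32
f 41 29 43
f 41 43 42
f 42 43 44
f 42 44 32
f 43 29 45
f 43 45 44
f 44 45 46
f 44 46 32
f 45 29 47
f 45 47 46
f 46 47 48
f 46 48 32
f 47 29 49
f 47 49 48
f 48 49 50
f 48 50 32
f 49 29 51
f 49 51 50
f 50 51 52
f 50 52 32
f 51 29 53
f 51 53 52
f 52 53 54
f 52 54 32
f 53 29 55
f 53 55 54
f 54 55 56
f 54 56 32
f 55 29 57
f 55 57 56
f 56 57 58
f 56 58 32
f 57 29 59
f 57 59 58
f 58 59 60
f 58 60 32
f 59 29 30
f 59 30 60
f 60 30 31
f 60 31 32



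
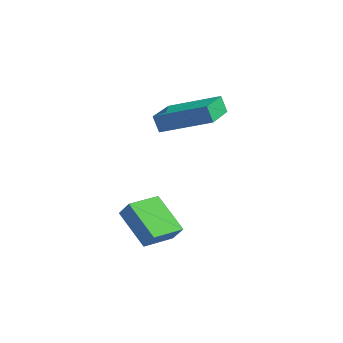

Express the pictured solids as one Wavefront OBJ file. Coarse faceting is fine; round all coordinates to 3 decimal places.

v 0.092 0.594 0.026
v -0.098 0.422 0.794
v -1.38 1.946 -0.037
v -1.57 1.775 0.732
v 1.47 2.125 0.708
v 1.28 1.954 1.477
v -0.002 3.478 0.646
v -0.192 3.306 1.414
v 2.306 -1.087 -4.721
v 1.004 -1.466 -3.447
v 1.972 0.24 -4.668
v 0.67 -0.138 -3.394
v 2.91 -0.962 -4.066
v 1.608 -1.34 -2.792
v 2.576 0.366 -4.013
v 1.274 -0.013 -2.739
f 2 4 1
f 5 2 1
f 1 4 3
f 3 5 1
f 2 8 4
f 6 2 5
f 6 8 2
f 4 8 3
f 7 5 3
f 3 8 7
f 7 6 5
f 8 6 7
f 10 12 9
f 13 10 9
f 9 12 11
f 11 13 9
f 10 16 12
f 14 10 13
f 14 16 10
f 12 16 11
f 15 13 11
f 11 16 15
f 15 14 13
f 16 14 15



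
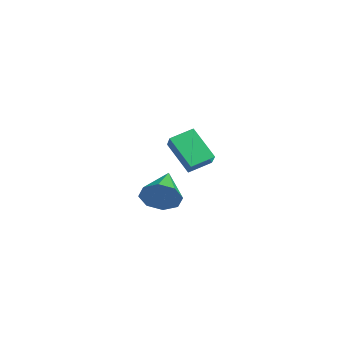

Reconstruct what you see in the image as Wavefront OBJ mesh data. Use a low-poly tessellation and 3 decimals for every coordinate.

v 2.435 1.451 1.174
v 2.898 1.915 1.776
v 0.885 2.129 1.846
v 2.8 2.262 1.198
v 2.488 2.134 0.606
v 2.145 1.606 0.348
v 1.971 0.987 0.573
v 2.07 0.64 1.151
v 2.382 0.768 1.743
v 2.725 1.296 2.001
v -2.683 2.973 2.426
v -2.837 4.039 2.857
v -3.783 3.118 1.675
v -3.937 4.184 2.106
v -1.683 3.656 1.094
v -1.837 4.722 1.525
v -2.783 3.801 0.343
v -2.937 4.867 0.774
f 2 1 4
f 2 4 3
f 4 1 5
f 4 5 3
f 5 1 6
f 5 6 3
f 6 1 7
f 6 7 3
f 7 1 8
f 7 8 3
f 8 1 9
f 8 9 3
f 9 1 10
f 9 10 3
f 10 1 2
f 10 2 3
f 12 14 11
f 15 12 11
f 11 14 13
f 13 15 11
f 12 18 14
f 16 12 15
f 16 18 12
f 14 18 13
f 17 15 13
f 13 18 17
f 17 16 15
f 18 16 17



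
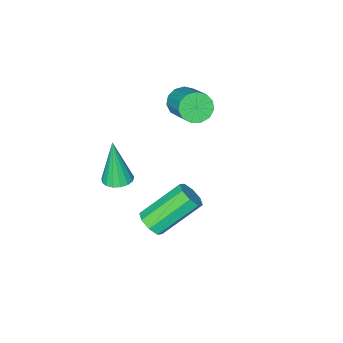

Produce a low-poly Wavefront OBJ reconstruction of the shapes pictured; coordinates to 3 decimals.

v -1.071 -3.191 -0.619
v -0.604 -2.976 -1.179
v -0.062 -1.554 -0.181
v -0.529 -1.769 0.379
v -0.979 -2.781 -1.253
v -0.436 -1.36 -0.254
v -1.382 -2.717 -1.125
v -0.839 -1.295 -0.127
v -1.687 -2.803 -0.837
v -1.144 -1.381 0.161
v -1.797 -3.012 -0.48
v -1.254 -1.59 0.518
v -1.676 -3.278 -0.167
v -1.133 -1.856 0.832
v -1.363 -3.516 0.003
v -0.82 -2.094 1.001
v -0.958 -3.651 -0.025
v -0.415 -2.23 0.973
v -0.588 -3.64 -0.242
v -0.046 -2.219 0.756
v -0.373 -3.487 -0.578
v 0.17 -2.065 0.42
v -0.378 -3.239 -0.927
v 0.164 -1.817 0.071
v 2.554 -3.12 -3.533
v 3.111 -2.74 -3.449
v 2.486 -3.5 -1.367
v 2.867 -2.527 -3.419
v 2.551 -2.45 -3.415
v 2.235 -2.526 -3.439
v 1.993 -2.739 -3.483
v 1.879 -3.038 -3.54
v 1.919 -3.357 -3.594
v 2.105 -3.621 -3.635
v 2.394 -3.77 -3.652
v 2.719 -3.77 -3.642
v 3.007 -3.622 -3.607
v 3.19 -3.358 -3.555
v 3.228 -3.04 -3.498
v 4.505 1.43 -1.467
v 4.924 1.379 -0.972
v 3.393 1.98 0.382
v 2.975 2.03 -0.113
v 4.922 1.834 -1.175
v 3.392 2.434 0.179
v 4.677 2.051 -1.549
v 3.146 2.652 -0.195
v 4.331 1.905 -1.875
v 2.8 2.505 -0.521
v 4.087 1.48 -1.962
v 2.556 2.081 -0.608
v 4.088 1.026 -1.759
v 2.558 1.626 -0.405
v 4.334 0.808 -1.385
v 2.803 1.409 -0.031
v 4.68 0.955 -1.059
v 3.149 1.555 0.295
f 2 1 5
f 2 5 3
f 3 5 6
f 3 6 4
f 5 1 7
f 5 7 6
f 6 7 8
f 6 8 4
f 7 1 9
f 7 9 8
f 8 9 10
f 8 10 4
f 9 1 11
f 9 11 10
f 10 11 12
f 10 12 4
f 11 1 13
f 11 13 12
f 12 13 14
f 12 14 4
f 13 1 15
f 13 15 14
f 14 15 16
f 14 16 4
f 15 1 17
f 15 17 16
f 16 17 18
f 16 18 4
f 17 1 19
f 17 19 18
f 18 19 20
f 18 20 4
f 19 1 21
f 19 21 20
f 20 21 22
f 20 22 4
f 21 1 23
f 21 23 22
f 22 23 24
f 22 24 4
f 23 1 2
f 23 2 24
f 24 2 3
f 24 3 4
f 26 25 28
f 26 28 27
f 28 25 29
f 28 29 27
f 29 25 30
f 29 30 27
f 30 25 31
f 30 31 27
f 31 25 32
f 31 32 27
f 32 25 33
f 32 33 27
f 33 25 34
f 33 34 27
f 34 25 35
f 34 35 27
f 35 25 36
f 35 36 27
f 36 25 37
f 36 37 27
f 37 25 38
f 37 38 27
f 38 25 39
f 38 39 27
f 39 25 26
f 39 26 27
f 41 40 44
f 41 44 42
f 42 44 45
f 42 45 43
f 44 40 46
f 44 46 45
f 45 46 47
f 45 47 43
f 46 40 48
f 46 48 47
f 47 48 49
f 47 49 43
f 48 40 50
f 48 50 49
f 49 50 51
f 49 51 43
f 50 40 52
f 50 52 51
f 51 52 53
f 51 53 43
f 52 40 54
f 52 54 53
f 53 54 55
f 53 55 43
f 54 40 56
f 54 56 55
f 55 56 57
f 55 57 43
f 56 40 41
f 56 41 57
f 57 41 42
f 57 42 43



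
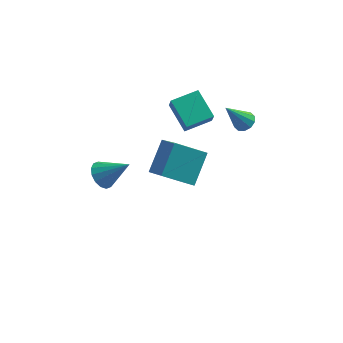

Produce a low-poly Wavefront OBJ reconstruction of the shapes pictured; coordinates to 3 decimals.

v -3.29 -3.799 2.759
v -2.86 -4.155 2.201
v -1.97 -3.961 3.881
v -2.777 -3.757 2.161
v -2.831 -3.37 2.281
v -3.008 -3.098 2.529
v -3.261 -3.013 2.839
v -3.522 -3.139 3.128
v -3.721 -3.442 3.318
v -3.804 -3.84 3.358
v -3.75 -4.228 3.238
v -3.572 -4.5 2.99
v -3.319 -4.584 2.68
v -3.059 -4.458 2.391
v 3.494 3.159 -0.026
v 3.805 3.623 0.286
v 2.506 2.761 1.546
v 3.481 3.781 0.122
v 3.162 3.701 -0.098
v 2.971 3.414 -0.291
v 2.979 3.03 -0.383
v 3.184 2.694 -0.339
v 3.508 2.537 -0.175
v 3.826 2.616 0.045
v 4.018 2.904 0.238
v 4.01 3.288 0.33
v 0.484 0.881 1.454
v 0.594 0.455 2.274
v -0.34 2.203 2.251
v -0.231 1.777 3.071
v 1.831 1.603 1.649
v 1.94 1.177 2.469
v 1.006 2.925 2.446
v 1.116 2.499 3.266
v -1.391 2.025 -3.445
v -0.674 0.622 -2.165
v -0.767 3.506 -2.171
v -0.05 2.102 -0.891
v 0.29 2.078 -4.329
v 1.007 0.674 -3.049
v 0.914 3.558 -3.055
v 1.631 2.155 -1.775
f 2 1 4
f 2 4 3
f 4 1 5
f 4 5 3
f 5 1 6
f 5 6 3
f 6 1 7
f 6 7 3
f 7 1 8
f 7 8 3
f 8 1 9
f 8 9 3
f 9 1 10
f 9 10 3
f 10 1 11
f 10 11 3
f 11 1 12
f 11 12 3
f 12 1 13
f 12 13 3
f 13 1 14
f 13 14 3
f 14 1 2
f 14 2 3
f 16 15 18
f 16 18 17
f 18 15 19
f 18 19 17
f 19 15 20
f 19 20 17
f 20 15 21
f 20 21 17
f 21 15 22
f 21 22 17
f 22 15 23
f 22 23 17
f 23 15 24
f 23 24 17
f 24 15 25
f 24 25 17
f 25 15 26
f 25 26 17
f 26 15 16
f 26 16 17
f 28 30 27
f 31 28 27
f 27 30 29
f 29 31 27
f 28 34 30
f 32 28 31
f 32 34 28
f 30 34 29
f 33 31 29
f 29 34 33
f 33 32 31
f 34 32 33
f 36 38 35
f 39 36 35
f 35 38 37
f 37 39 35
f 36 42 38
f 40 36 39
f 40 42 36
f 38 42 37
f 41 39 37
f 37 42 41
f 41 40 39
f 42 40 41



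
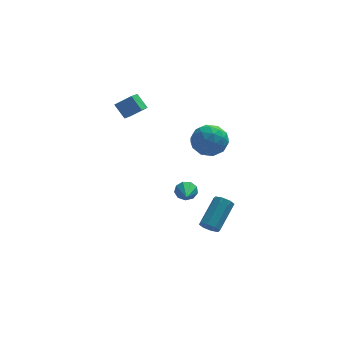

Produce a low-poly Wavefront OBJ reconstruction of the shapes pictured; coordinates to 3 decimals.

v 2.133 -1.111 -4.001
v 2.623 -1.105 -4.412
v 3.597 0.317 -3.231
v 3.107 0.311 -2.819
v 2.279 -0.776 -4.526
v 3.253 0.647 -3.344
v 1.85 -0.642 -4.332
v 2.824 0.78 -3.15
v 1.586 -0.784 -3.944
v 2.56 0.639 -2.763
v 1.643 -1.117 -3.589
v 2.617 0.305 -2.408
v 1.987 -1.447 -3.476
v 2.961 -0.024 -2.294
v 2.416 -1.58 -3.67
v 3.39 -0.158 -2.488
v 2.68 -1.439 -4.057
v 3.654 -0.016 -2.876
v 0.971 -2.129 3.782
v 1.496 -1.677 4.655
v 2.524 -2.163 2.865
v 3.049 -1.711 3.738
v 2.663 -2.754 3.8
v 1.703 -2.734 4.366
v 2.317 -1.106 3.154
v 1.357 -1.086 3.72
v 2.328 -1.045 4.267
v 2.541 -2.063 4.666
v 1.479 -1.777 2.854
v 1.692 -2.795 3.253
v 1.097 -1.9 4.299
v 2.923 -1.94 3.221
v 2.696 -2.553 3.257
v 3.004 -2.287 3.771
v 1.219 -2.521 4.129
v 1.527 -2.256 4.642
v 2.213 -2.889 4.14
v 2.493 -1.584 2.878
v 2.801 -1.319 3.391
v 1.016 -1.553 3.749
v 1.324 -1.287 4.263
v 1.807 -0.951 3.38
v 1.895 -1.263 4.584
v 2.808 -1.283 4.045
v 2.377 -0.927 3.702
v 1.813 -0.915 4.035
v 2.02 -1.862 4.818
v 2.933 -1.881 4.28
v 2.706 -2.495 4.316
v 2.142 -2.483 4.649
v 2.509 -1.49 4.59
v 1.087 -1.959 3.24
v 2 -1.978 2.702
v 1.878 -1.357 2.871
v 1.314 -1.345 3.204
v 1.212 -2.557 3.475
v 2.125 -2.577 2.936
v 2.207 -2.925 3.485
v 1.643 -2.913 3.818
v 1.511 -2.35 2.93
v 0.811 -1.255 -0.733
v 1.187 -1.466 -1.233
v 0.689 -2.765 -0.187
v 1.446 -1.359 -0.879
v 1.409 -1.204 -0.457
v 1.091 -1.072 -0.164
v 0.643 -1.026 -0.137
v 0.273 -1.087 -0.389
v 0.155 -1.227 -0.802
v 0.345 -1.38 -1.183
v 0.752 -1.474 -1.353
v -2.854 2.881 3.879
v -1.91 2.745 4.608
v -2.46 3.718 3.526
v -1.517 3.583 4.256
v -2.323 2.297 3.084
v -1.38 2.162 3.814
v -1.93 3.135 2.732
v -0.986 2.999 3.461
f 2 1 5
f 2 5 3
f 3 5 6
f 3 6 4
f 5 1 7
f 5 7 6
f 6 7 8
f 6 8 4
f 7 1 9
f 7 9 8
f 8 9 10
f 8 10 4
f 9 1 11
f 9 11 10
f 10 11 12
f 10 12 4
f 11 1 13
f 11 13 12
f 12 13 14
f 12 14 4
f 13 1 15
f 13 15 14
f 14 15 16
f 14 16 4
f 15 1 17
f 15 17 16
f 16 17 18
f 16 18 4
f 17 1 2
f 17 2 18
f 18 2 3
f 18 3 4
f 19 56 35
f 56 30 59
f 35 59 24
f 56 59 35
f 19 35 31
f 35 24 36
f 31 36 20
f 35 36 31
f 19 31 40
f 31 20 41
f 40 41 26
f 31 41 40
f 19 40 52
f 40 26 55
f 52 55 29
f 40 55 52
f 19 52 56
f 52 29 60
f 56 60 30
f 52 60 56
f 20 36 47
f 36 24 50
f 47 50 28
f 36 50 47
f 24 59 37
f 59 30 58
f 37 58 23
f 59 58 37
f 30 60 57
f 60 29 53
f 57 53 21
f 60 53 57
f 29 55 54
f 55 26 42
f 54 42 25
f 55 42 54
f 26 41 46
f 41 20 43
f 46 43 27
f 41 43 46
f 22 48 34
f 48 28 49
f 34 49 23
f 48 49 34
f 22 34 32
f 34 23 33
f 32 33 21
f 34 33 32
f 22 32 39
f 32 21 38
f 39 38 25
f 32 38 39
f 22 39 44
f 39 25 45
f 44 45 27
f 39 45 44
f 22 44 48
f 44 27 51
f 48 51 28
f 44 51 48
f 23 49 37
f 49 28 50
f 37 50 24
f 49 50 37
f 21 33 57
f 33 23 58
f 57 58 30
f 33 58 57
f 25 38 54
f 38 21 53
f 54 53 29
f 38 53 54
f 27 45 46
f 45 25 42
f 46 42 26
f 45 42 46
f 28 51 47
f 51 27 43
f 47 43 20
f 51 43 47
f 62 61 64
f 62 64 63
f 64 61 65
f 64 65 63
f 65 61 66
f 65 66 63
f 66 61 67
f 66 67 63
f 67 61 68
f 67 68 63
f 68 61 69
f 68 69 63
f 69 61 70
f 69 70 63
f 70 61 71
f 70 71 63
f 71 61 62
f 71 62 63
f 73 75 72
f 76 73 72
f 72 75 74
f 74 76 72
f 73 79 75
f 77 73 76
f 77 79 73
f 75 79 74
f 78 76 74
f 74 79 78
f 78 77 76
f 79 77 78



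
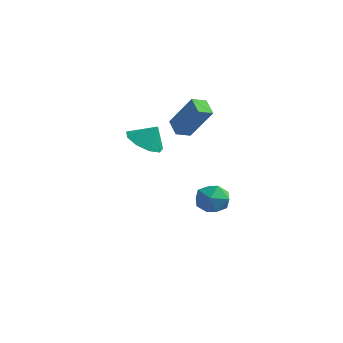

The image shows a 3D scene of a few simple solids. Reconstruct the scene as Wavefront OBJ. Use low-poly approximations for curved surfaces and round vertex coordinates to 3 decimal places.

v -0.475 4.032 -3.213
v 0.223 4.206 -2.583
v -0.183 2.514 -3.117
v 0.515 2.688 -2.487
v -0.398 2.83 -2.24
v -0.579 3.768 -2.299
v 0.619 2.952 -3.401
v 0.438 3.89 -3.46
v 0.899 3.539 -2.699
v 0.271 3.463 -1.981
v -0.231 3.257 -3.719
v -0.859 3.181 -3.001
v -1.207 1.787 2.102
v 0.02 1.959 3.71
v -1.019 2.542 1.878
v 0.208 2.714 3.486
v -0.468 1.446 1.574
v 0.759 1.618 3.182
v -0.28 2.201 1.35
v 0.947 2.373 2.958
v 1.239 -2.247 2.419
v 1.686 -1.577 1.935
v 1.741 -1.933 3.321
v 1.131 -1.349 2.165
v 0.626 -1.541 2.513
v 0.408 -2.064 2.818
v 0.578 -2.673 2.935
v 1.058 -3.082 2.811
v 1.622 -3.102 2.503
v 2.007 -2.721 2.156
v 2.032 -2.119 1.932
f 1 12 6
f 1 6 2
f 1 2 8
f 1 8 11
f 1 11 12
f 2 6 10
f 6 12 5
f 12 11 3
f 11 8 7
f 8 2 9
f 4 10 5
f 4 5 3
f 4 3 7
f 4 7 9
f 4 9 10
f 5 10 6
f 3 5 12
f 7 3 11
f 9 7 8
f 10 9 2
f 14 16 13
f 17 14 13
f 13 16 15
f 15 17 13
f 14 20 16
f 18 14 17
f 18 20 14
f 16 20 15
f 19 17 15
f 15 20 19
f 19 18 17
f 20 18 19
f 22 21 24
f 22 24 23
f 24 21 25
f 24 25 23
f 25 21 26
f 25 26 23
f 26 21 27
f 26 27 23
f 27 21 28
f 27 28 23
f 28 21 29
f 28 29 23
f 29 21 30
f 29 30 23
f 30 21 31
f 30 31 23
f 31 21 22
f 31 22 23



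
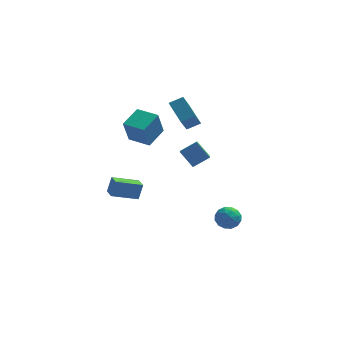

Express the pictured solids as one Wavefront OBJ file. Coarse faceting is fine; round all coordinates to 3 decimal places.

v 0.677 0.557 3.962
v -0.053 1.722 4.875
v 1.006 1.916 2.491
v 0.276 3.081 3.404
v 1.524 0.779 4.356
v 0.794 1.944 5.269
v 1.853 2.138 2.885
v 1.123 3.303 3.798
v 3.086 0.374 -3.994
v 3.685 0.08 -4.54
v 3.335 -0.7 -3.14
v 3.934 -0.994 -3.686
v 4.073 -0.266 -3.245
v 3.919 0.398 -3.773
v 3.101 -1.018 -3.907
v 2.947 -0.354 -4.435
v 3.695 -0.781 -4.486
v 4.295 -0.316 -4.077
v 2.725 -0.304 -3.603
v 3.325 0.161 -3.194
v 3.363 0.321 -4.342
v 3.657 -0.941 -3.338
v 3.738 -0.513 -3.079
v 4.09 -0.687 -3.4
v 3.501 0.508 -3.892
v 3.853 0.335 -4.212
v 4.081 0.132 -3.451
v 3.167 -0.955 -3.468
v 3.519 -1.128 -3.788
v 2.93 0.067 -4.28
v 3.282 -0.107 -4.601
v 2.939 -0.752 -4.229
v 3.721 -0.357 -4.631
v 3.868 -0.989 -4.129
v 3.378 -1.003 -4.259
v 3.288 -0.612 -4.569
v 4.074 -0.084 -4.391
v 4.221 -0.716 -3.889
v 4.302 -0.288 -3.63
v 4.212 0.102 -3.94
v 4.08 -0.59 -4.359
v 2.799 0.096 -3.791
v 2.946 -0.536 -3.289
v 2.808 -0.722 -3.74
v 2.718 -0.332 -4.05
v 3.152 0.369 -3.551
v 3.299 -0.263 -3.049
v 3.732 -0.008 -3.111
v 3.642 0.383 -3.421
v 2.94 -0.03 -3.321
v -2.497 3.115 0.835
v -2.813 2.59 2.517
v -1.686 4.37 1.378
v -2.002 3.845 3.06
v -1.218 2.295 0.82
v -1.534 1.77 2.502
v -0.407 3.55 1.363
v -0.723 3.025 3.045
v 1.416 2.399 -1.012
v 1.396 0.844 -0.126
v 0.629 2.956 -0.053
v 0.609 1.401 0.833
v 2.411 2.739 -0.393
v 2.391 1.184 0.493
v 1.624 3.296 0.566
v 1.604 1.741 1.452
v -3.214 -4.08 0.578
v -2.957 -3.788 1.575
v -3.488 -3.21 0.394
v -3.23 -2.918 1.391
v -1.67 -3.702 0.069
v -1.412 -3.41 1.066
v -1.943 -2.832 -0.115
v -1.686 -2.54 0.882
f 2 4 1
f 5 2 1
f 1 4 3
f 3 5 1
f 2 8 4
f 6 2 5
f 6 8 2
f 4 8 3
f 7 5 3
f 3 8 7
f 7 6 5
f 8 6 7
f 9 46 25
f 46 20 49
f 25 49 14
f 46 49 25
f 9 25 21
f 25 14 26
f 21 26 10
f 25 26 21
f 9 21 30
f 21 10 31
f 30 31 16
f 21 31 30
f 9 30 42
f 30 16 45
f 42 45 19
f 30 45 42
f 9 42 46
f 42 19 50
f 46 50 20
f 42 50 46
f 10 26 37
f 26 14 40
f 37 40 18
f 26 40 37
f 14 49 27
f 49 20 48
f 27 48 13
f 49 48 27
f 20 50 47
f 50 19 43
f 47 43 11
f 50 43 47
f 19 45 44
f 45 16 32
f 44 32 15
f 45 32 44
f 16 31 36
f 31 10 33
f 36 33 17
f 31 33 36
f 12 38 24
f 38 18 39
f 24 39 13
f 38 39 24
f 12 24 22
f 24 13 23
f 22 23 11
f 24 23 22
f 12 22 29
f 22 11 28
f 29 28 15
f 22 28 29
f 12 29 34
f 29 15 35
f 34 35 17
f 29 35 34
f 12 34 38
f 34 17 41
f 38 41 18
f 34 41 38
f 13 39 27
f 39 18 40
f 27 40 14
f 39 40 27
f 11 23 47
f 23 13 48
f 47 48 20
f 23 48 47
f 15 28 44
f 28 11 43
f 44 43 19
f 28 43 44
f 17 35 36
f 35 15 32
f 36 32 16
f 35 32 36
f 18 41 37
f 41 17 33
f 37 33 10
f 41 33 37
f 52 54 51
f 55 52 51
f 51 54 53
f 53 55 51
f 52 58 54
f 56 52 55
f 56 58 52
f 54 58 53
f 57 55 53
f 53 58 57
f 57 56 55
f 58 56 57
f 60 62 59
f 63 60 59
f 59 62 61
f 61 63 59
f 60 66 62
f 64 60 63
f 64 66 60
f 62 66 61
f 65 63 61
f 61 66 65
f 65 64 63
f 66 64 65
f 68 70 67
f 71 68 67
f 67 70 69
f 69 71 67
f 68 74 70
f 72 68 71
f 72 74 68
f 70 74 69
f 73 71 69
f 69 74 73
f 73 72 71
f 74 72 73



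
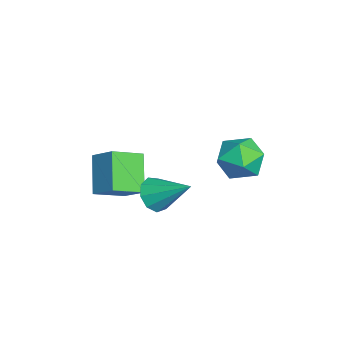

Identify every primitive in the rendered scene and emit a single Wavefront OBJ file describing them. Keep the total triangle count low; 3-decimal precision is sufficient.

v 1.635 -2.301 0.263
v 2.345 -2.255 -0.336
v 2.545 -0.819 1.457
v 1.891 -1.841 -0.504
v 1.318 -1.643 -0.312
v 0.893 -1.753 0.148
v 0.815 -2.12 0.662
v 1.121 -2.571 0.99
v 1.668 -2.896 0.977
v 2.199 -2.943 0.63
v 2.467 -2.69 0.112
v 0.462 -4.948 -0.522
v -1.038 -4.93 0.905
v -0.211 -3.565 -1.246
v -1.711 -3.548 0.18
v 1.291 -4.092 0.34
v -0.209 -4.075 1.766
v 0.618 -2.71 -0.385
v -0.882 -2.692 1.042
v 2.782 2.19 3.599
v 3.516 1.272 3.363
v 1.304 1.208 2.817
v 2.038 0.29 2.581
v 1.75 0.552 3.715
v 2.664 1.158 4.198
v 2.156 1.322 1.982
v 3.07 1.928 2.465
v 3.129 0.736 2.364
v 2.879 0.26 3.435
v 1.941 2.22 2.745
v 1.691 1.744 3.816
f 2 1 4
f 2 4 3
f 4 1 5
f 4 5 3
f 5 1 6
f 5 6 3
f 6 1 7
f 6 7 3
f 7 1 8
f 7 8 3
f 8 1 9
f 8 9 3
f 9 1 10
f 9 10 3
f 10 1 11
f 10 11 3
f 11 1 2
f 11 2 3
f 13 15 12
f 16 13 12
f 12 15 14
f 14 16 12
f 13 19 15
f 17 13 16
f 17 19 13
f 15 19 14
f 18 16 14
f 14 19 18
f 18 17 16
f 19 17 18
f 20 31 25
f 20 25 21
f 20 21 27
f 20 27 30
f 20 30 31
f 21 25 29
f 25 31 24
f 31 30 22
f 30 27 26
f 27 21 28
f 23 29 24
f 23 24 22
f 23 22 26
f 23 26 28
f 23 28 29
f 24 29 25
f 22 24 31
f 26 22 30
f 28 26 27
f 29 28 21



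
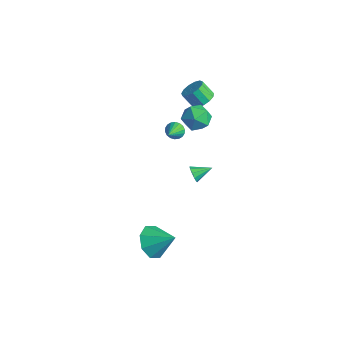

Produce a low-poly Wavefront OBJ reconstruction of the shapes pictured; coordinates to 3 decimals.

v 1.158 -0.86 0.091
v 1.333 -1.098 0.506
v 1.582 0.04 0.429
v 1.554 -1.118 0.282
v 1.624 -1.039 -0.015
v 1.516 -0.891 -0.272
v 1.271 -0.731 -0.39
v 0.983 -0.621 -0.324
v 0.762 -0.601 -0.1
v 0.693 -0.68 0.197
v 0.801 -0.828 0.453
v 1.046 -0.988 0.571
v -1.329 2.041 1.777
v -0.857 1.723 1.047
v -2.603 1.537 1.173
v -2.131 1.219 0.443
v -2.029 0.818 1.271
v -1.242 1.13 1.644
v -2.218 2.13 0.576
v -1.431 2.442 0.949
v -1.407 1.778 0.305
v -1.29 0.967 0.735
v -2.17 2.293 1.485
v -2.053 1.482 1.915
v 2.204 -4.311 -2.615
v 2.882 -4.368 -3.375
v 3.256 -3.669 -1.725
v 2.48 -3.698 -3.383
v 1.917 -3.388 -2.94
v 1.521 -3.618 -2.307
v 1.526 -4.254 -1.855
v 1.928 -4.923 -1.847
v 2.491 -5.234 -2.289
v 2.886 -5.004 -2.922
v -3.343 1.452 -1.253
v -2.953 1.418 -1.654
v -2.717 0.528 -0.567
v -2.862 1.593 -1.502
v -2.866 1.74 -1.301
v -2.964 1.83 -1.09
v -3.138 1.845 -0.912
v -3.352 1.782 -0.801
v -3.565 1.653 -0.78
v -3.733 1.485 -0.853
v -3.825 1.31 -1.005
v -3.821 1.163 -1.206
v -3.722 1.073 -1.417
v -3.549 1.058 -1.595
v -3.334 1.121 -1.705
v -3.122 1.25 -1.726
v -2.655 2.839 1.182
v -2.213 3.169 1.63
v -2.784 2.85 2.426
v -3.225 2.521 1.978
v -2.496 3.435 1.534
v -3.066 3.116 2.33
v -2.829 3.512 1.327
v -3.4 3.193 2.123
v -3.107 3.376 1.073
v -3.677 3.057 1.869
v -3.241 3.069 0.854
v -3.811 2.75 1.65
v -3.189 2.69 0.739
v -3.759 2.371 1.535
v -2.968 2.357 0.765
v -3.538 2.038 1.561
v -2.647 2.178 0.923
v -3.217 1.859 1.719
v -2.328 2.209 1.163
v -2.899 1.89 1.96
v -2.114 2.44 1.41
v -2.684 2.121 2.206
v -2.071 2.798 1.584
v -2.641 2.479 2.38
f 2 1 4
f 2 4 3
f 4 1 5
f 4 5 3
f 5 1 6
f 5 6 3
f 6 1 7
f 6 7 3
f 7 1 8
f 7 8 3
f 8 1 9
f 8 9 3
f 9 1 10
f 9 10 3
f 10 1 11
f 10 11 3
f 11 1 12
f 11 12 3
f 12 1 2
f 12 2 3
f 13 24 18
f 13 18 14
f 13 14 20
f 13 20 23
f 13 23 24
f 14 18 22
f 18 24 17
f 24 23 15
f 23 20 19
f 20 14 21
f 16 22 17
f 16 17 15
f 16 15 19
f 16 19 21
f 16 21 22
f 17 22 18
f 15 17 24
f 19 15 23
f 21 19 20
f 22 21 14
f 26 25 28
f 26 28 27
f 28 25 29
f 28 29 27
f 29 25 30
f 29 30 27
f 30 25 31
f 30 31 27
f 31 25 32
f 31 32 27
f 32 25 33
f 32 33 27
f 33 25 34
f 33 34 27
f 34 25 26
f 34 26 27
f 36 35 38
f 36 38 37
f 38 35 39
f 38 39 37
f 39 35 40
f 39 40 37
f 40 35 41
f 40 41 37
f 41 35 42
f 41 42 37
f 42 35 43
f 42 43 37
f 43 35 44
f 43 44 37
f 44 35 45
f 44 45 37
f 45 35 46
f 45 46 37
f 46 35 47
f 46 47 37
f 47 35 48
f 47 48 37
f 48 35 49
f 48 49 37
f 49 35 50
f 49 50 37
f 50 35 36
f 50 36 37
f 52 51 55
f 52 55 53
f 53 55 56
f 53 56 54
f 55 51 57
f 55 57 56
f 56 57 58
f 56 58 54
f 57 51 59
f 57 59 58
f 58 59 60
f 58 60 54
f 59 51 61
f 59 61 60
f 60 61 62
f 60 62 54
f 61 51 63
f 61 63 62
f 62 63 64
f 62 64 54
f 63 51 65
f 63 65 64
f 64 65 66
f 64 66 54
f 65 51 67
f 65 67 66
f 66 67 68
f 66 68 54
f 67 51 69
f 67 69 68
f 68 69 70
f 68 70 54
f 69 51 71
f 69 71 70
f 70 71 72
f 70 72 54
f 71 51 73
f 71 73 72
f 72 73 74
f 72 74 54
f 73 51 52
f 73 52 74
f 74 52 53
f 74 53 54

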